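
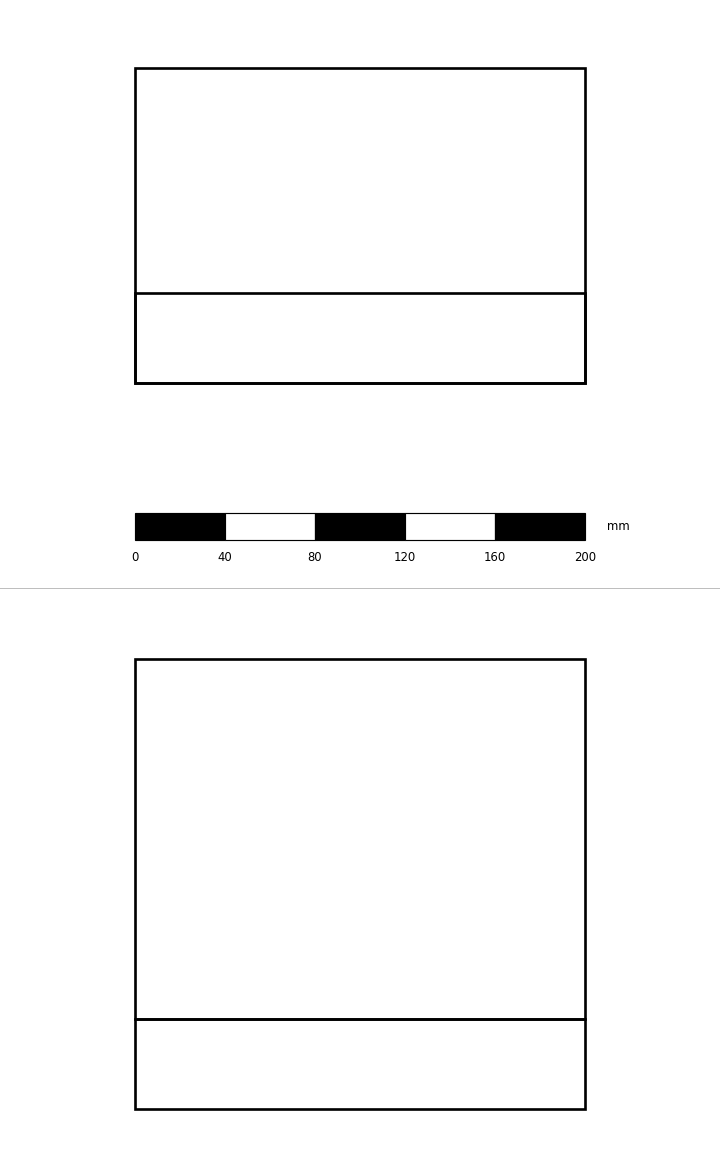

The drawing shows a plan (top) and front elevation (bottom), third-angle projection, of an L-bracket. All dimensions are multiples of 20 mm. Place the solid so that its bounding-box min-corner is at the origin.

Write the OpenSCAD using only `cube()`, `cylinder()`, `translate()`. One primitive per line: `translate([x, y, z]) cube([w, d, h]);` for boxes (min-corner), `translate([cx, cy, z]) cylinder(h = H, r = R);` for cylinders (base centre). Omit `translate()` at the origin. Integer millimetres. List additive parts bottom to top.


cube([200, 140, 40]);
translate([0, 0, 40]) cube([200, 40, 160]);


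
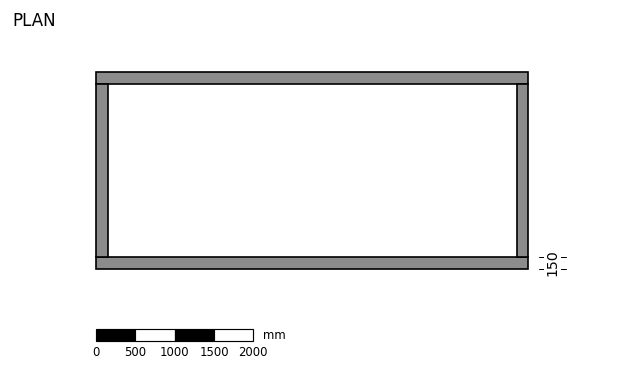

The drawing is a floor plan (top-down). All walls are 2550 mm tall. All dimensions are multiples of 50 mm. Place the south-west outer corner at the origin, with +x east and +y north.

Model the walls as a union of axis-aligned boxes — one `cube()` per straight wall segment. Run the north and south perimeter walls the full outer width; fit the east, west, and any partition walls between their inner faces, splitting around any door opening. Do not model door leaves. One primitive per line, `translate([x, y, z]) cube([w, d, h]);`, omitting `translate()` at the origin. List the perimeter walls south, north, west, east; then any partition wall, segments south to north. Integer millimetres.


cube([5500, 150, 2550]);
translate([0, 2350, 0]) cube([5500, 150, 2550]);
translate([0, 150, 0]) cube([150, 2200, 2550]);
translate([5350, 150, 0]) cube([150, 2200, 2550]);


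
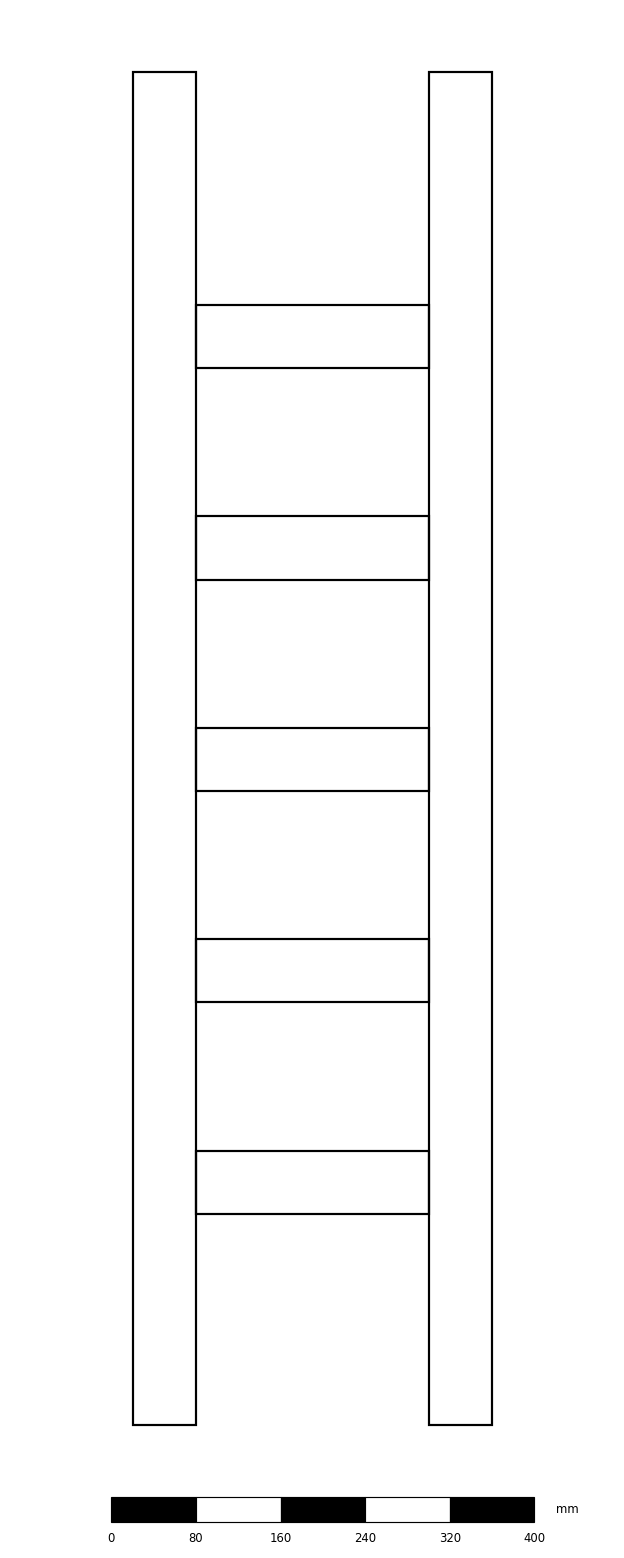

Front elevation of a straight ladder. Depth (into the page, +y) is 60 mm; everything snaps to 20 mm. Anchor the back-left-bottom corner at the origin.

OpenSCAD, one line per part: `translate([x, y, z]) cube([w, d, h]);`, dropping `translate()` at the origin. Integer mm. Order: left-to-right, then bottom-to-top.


cube([60, 60, 1280]);
translate([60, 0, 200]) cube([220, 60, 60]);
translate([60, 0, 400]) cube([220, 60, 60]);
translate([60, 0, 600]) cube([220, 60, 60]);
translate([60, 0, 800]) cube([220, 60, 60]);
translate([60, 0, 1000]) cube([220, 60, 60]);
translate([280, 0, 0]) cube([60, 60, 1280]);


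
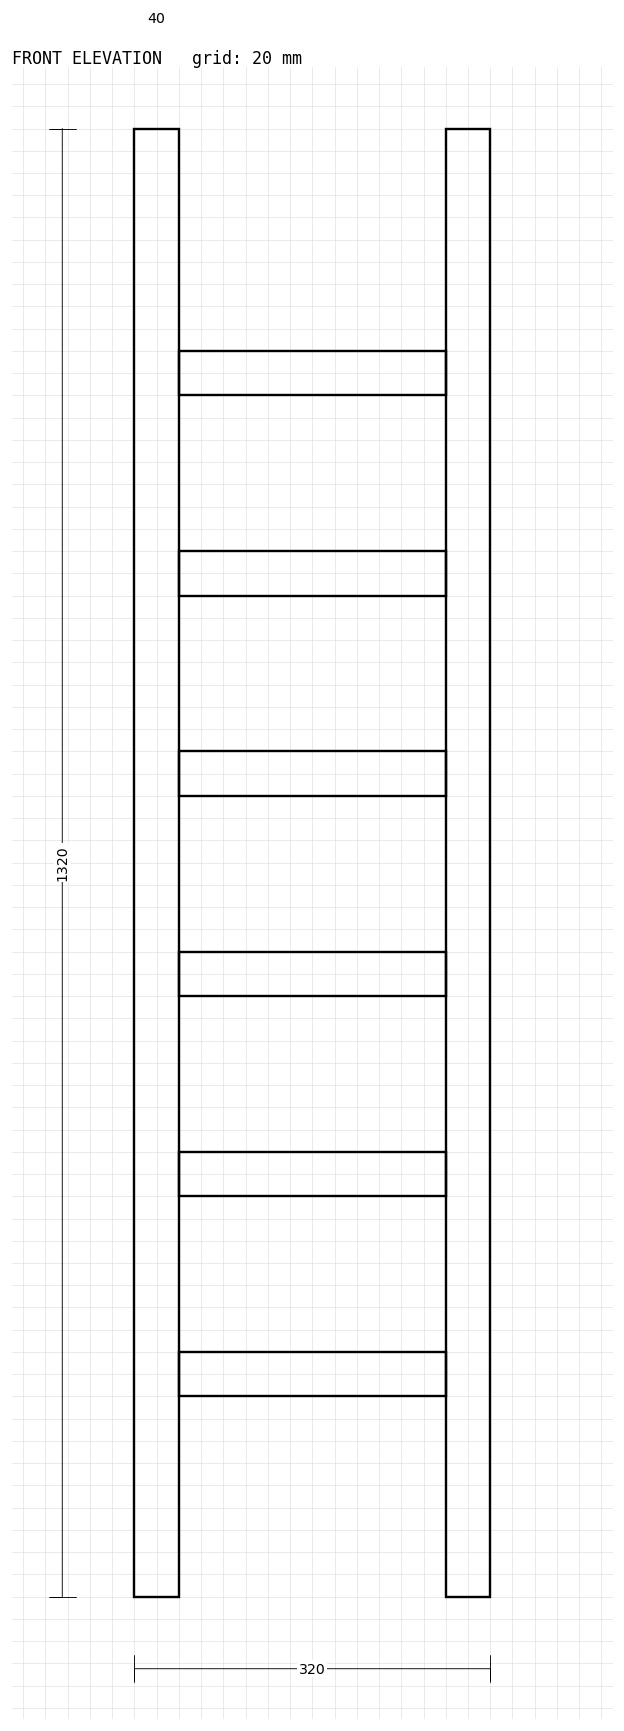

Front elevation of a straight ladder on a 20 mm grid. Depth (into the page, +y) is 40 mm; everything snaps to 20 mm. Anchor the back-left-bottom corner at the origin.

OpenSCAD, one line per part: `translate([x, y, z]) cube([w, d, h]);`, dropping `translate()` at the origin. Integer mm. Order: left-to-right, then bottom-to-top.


cube([40, 40, 1320]);
translate([40, 0, 180]) cube([240, 40, 40]);
translate([40, 0, 360]) cube([240, 40, 40]);
translate([40, 0, 540]) cube([240, 40, 40]);
translate([40, 0, 720]) cube([240, 40, 40]);
translate([40, 0, 900]) cube([240, 40, 40]);
translate([40, 0, 1080]) cube([240, 40, 40]);
translate([280, 0, 0]) cube([40, 40, 1320]);


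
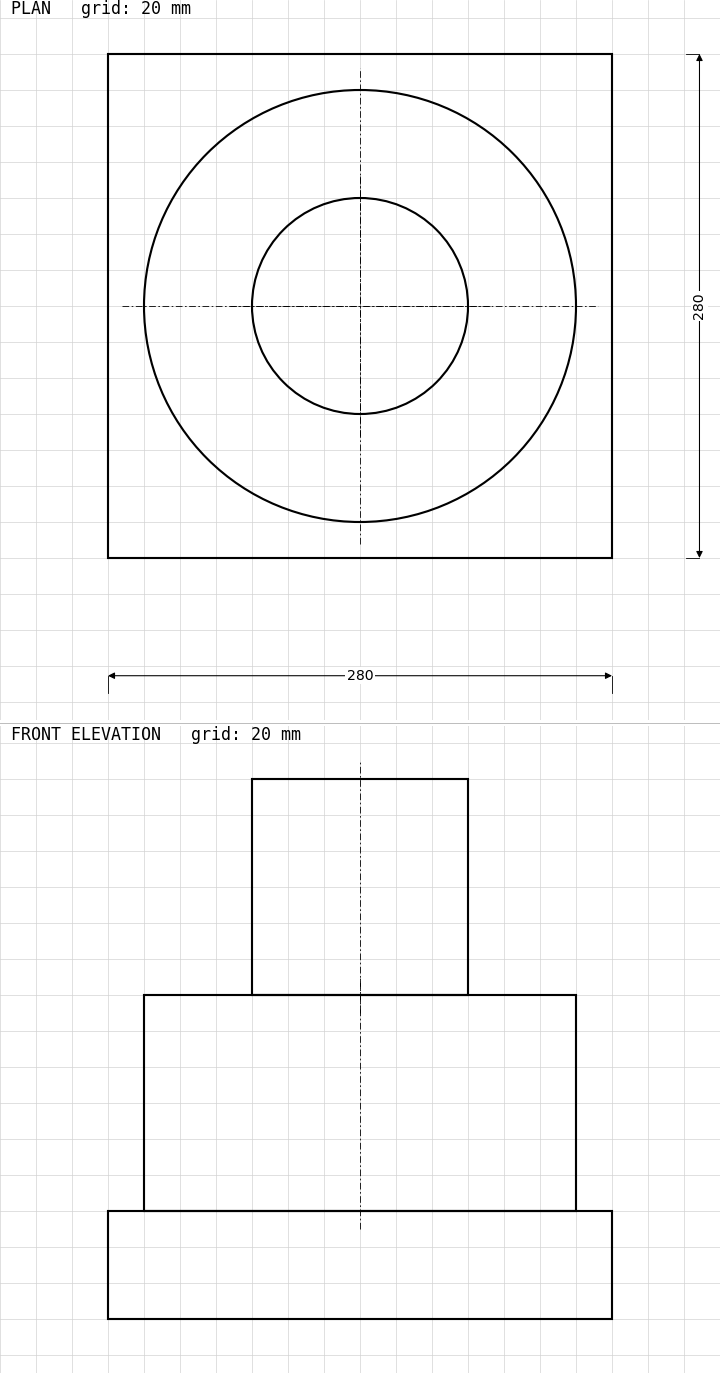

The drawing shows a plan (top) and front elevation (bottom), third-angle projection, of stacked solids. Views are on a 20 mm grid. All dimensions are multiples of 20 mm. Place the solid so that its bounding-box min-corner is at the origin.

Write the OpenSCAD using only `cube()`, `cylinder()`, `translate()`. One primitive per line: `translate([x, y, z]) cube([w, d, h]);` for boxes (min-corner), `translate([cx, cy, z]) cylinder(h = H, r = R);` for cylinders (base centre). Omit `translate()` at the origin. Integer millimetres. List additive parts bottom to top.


cube([280, 280, 60]);
translate([140, 140, 60]) cylinder(h = 120, r = 120);
translate([140, 140, 180]) cylinder(h = 120, r = 60);


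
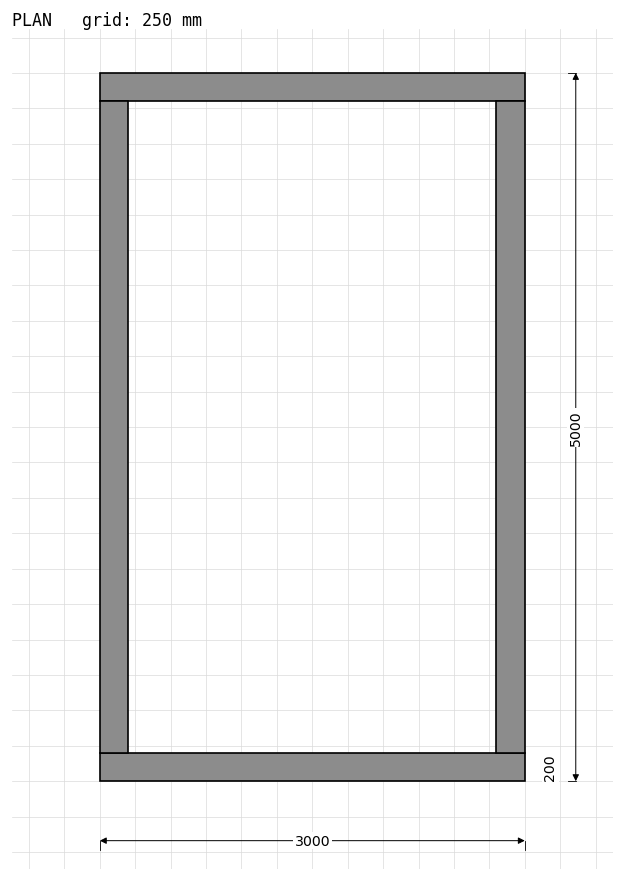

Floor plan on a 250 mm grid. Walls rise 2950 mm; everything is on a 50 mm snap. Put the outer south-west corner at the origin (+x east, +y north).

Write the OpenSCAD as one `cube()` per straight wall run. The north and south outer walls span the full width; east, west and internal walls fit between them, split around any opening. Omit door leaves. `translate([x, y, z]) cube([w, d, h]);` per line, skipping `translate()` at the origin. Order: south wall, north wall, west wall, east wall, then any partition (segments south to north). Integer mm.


cube([3000, 200, 2950]);
translate([0, 4800, 0]) cube([3000, 200, 2950]);
translate([0, 200, 0]) cube([200, 4600, 2950]);
translate([2800, 200, 0]) cube([200, 4600, 2950]);


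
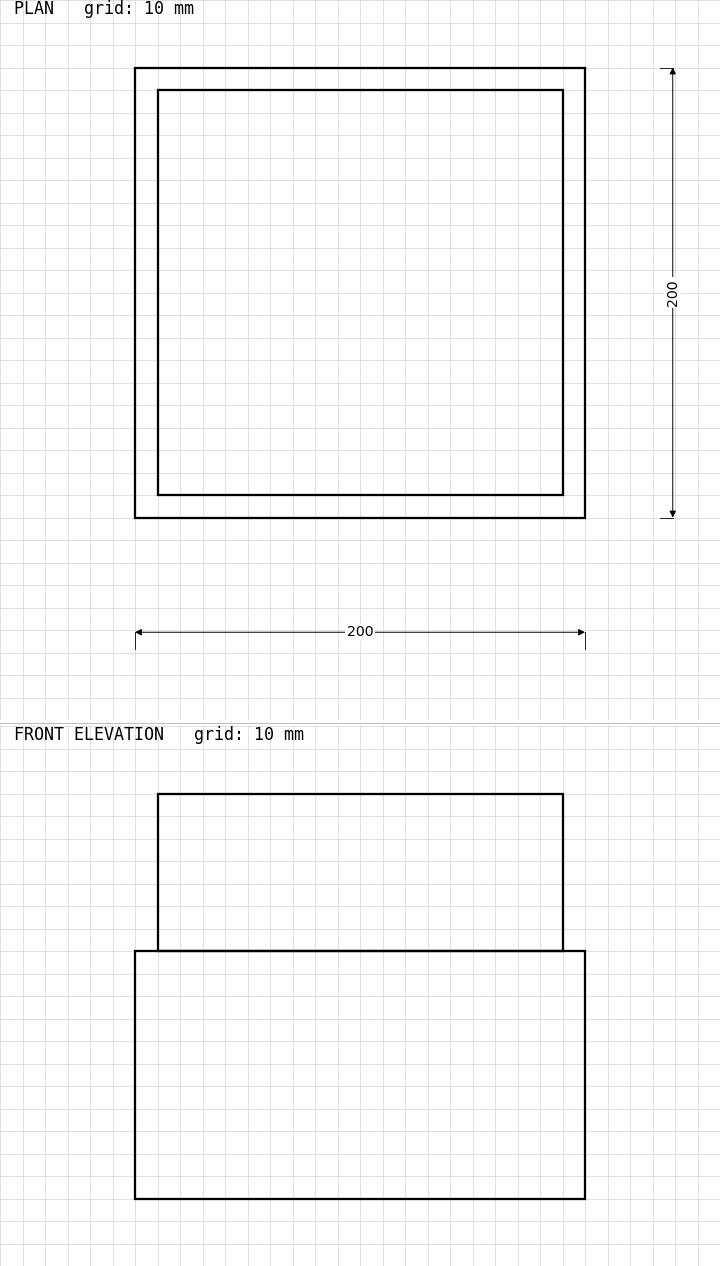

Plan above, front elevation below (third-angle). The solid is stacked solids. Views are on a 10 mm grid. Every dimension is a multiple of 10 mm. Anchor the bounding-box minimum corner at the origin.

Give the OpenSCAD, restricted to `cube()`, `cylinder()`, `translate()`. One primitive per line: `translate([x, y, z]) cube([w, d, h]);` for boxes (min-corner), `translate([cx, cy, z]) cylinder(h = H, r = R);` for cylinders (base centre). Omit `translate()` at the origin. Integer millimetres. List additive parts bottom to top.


cube([200, 200, 110]);
translate([10, 10, 110]) cube([180, 180, 70]);


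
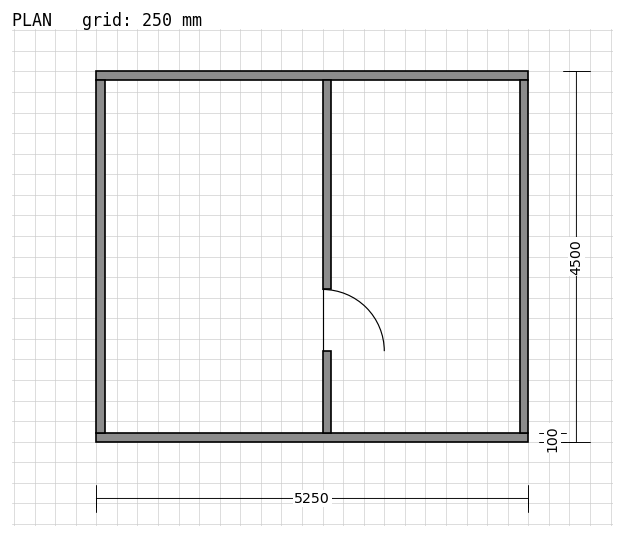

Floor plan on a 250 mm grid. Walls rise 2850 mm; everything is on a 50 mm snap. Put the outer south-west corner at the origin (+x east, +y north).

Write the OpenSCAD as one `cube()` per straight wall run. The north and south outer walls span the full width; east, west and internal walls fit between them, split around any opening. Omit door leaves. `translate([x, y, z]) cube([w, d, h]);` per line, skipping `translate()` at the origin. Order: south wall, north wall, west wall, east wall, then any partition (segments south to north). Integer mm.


cube([5250, 100, 2850]);
translate([0, 4400, 0]) cube([5250, 100, 2850]);
translate([0, 100, 0]) cube([100, 4300, 2850]);
translate([5150, 100, 0]) cube([100, 4300, 2850]);
translate([2750, 100, 0]) cube([100, 1000, 2850]);
translate([2750, 1850, 0]) cube([100, 2550, 2850]);


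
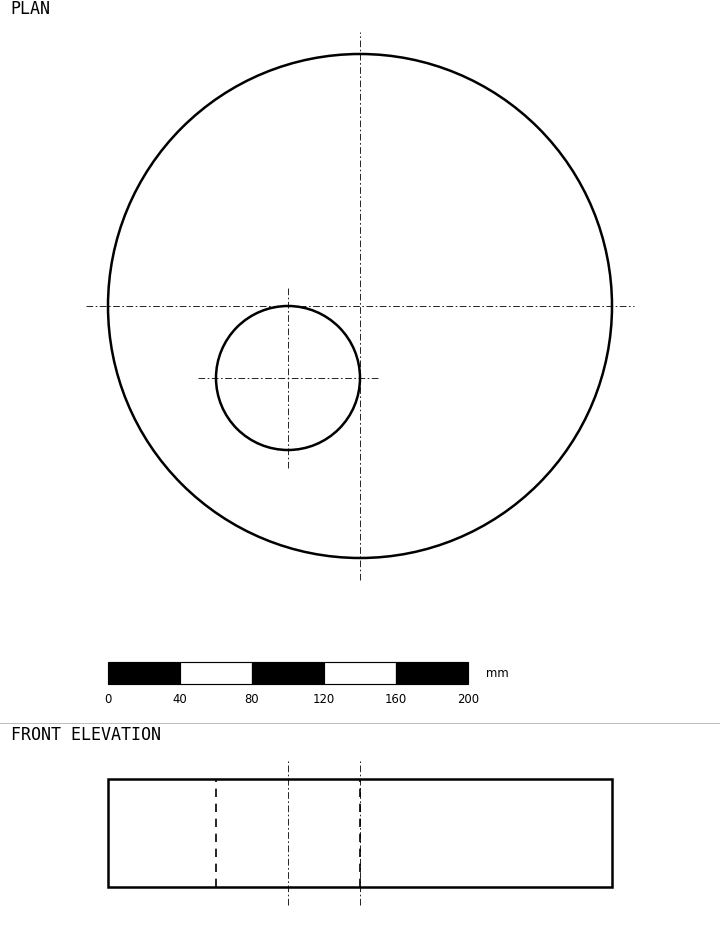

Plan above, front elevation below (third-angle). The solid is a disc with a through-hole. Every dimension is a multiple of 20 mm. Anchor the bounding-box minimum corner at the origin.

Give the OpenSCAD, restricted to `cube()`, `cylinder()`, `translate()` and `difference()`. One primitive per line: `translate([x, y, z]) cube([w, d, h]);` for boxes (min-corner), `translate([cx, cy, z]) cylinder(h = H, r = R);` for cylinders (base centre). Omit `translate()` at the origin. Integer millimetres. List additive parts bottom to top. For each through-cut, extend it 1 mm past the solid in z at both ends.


difference() {
  translate([140, 140, 0]) cylinder(h = 60, r = 140);
  translate([100, 100, -1]) cylinder(h = 62, r = 40);
}


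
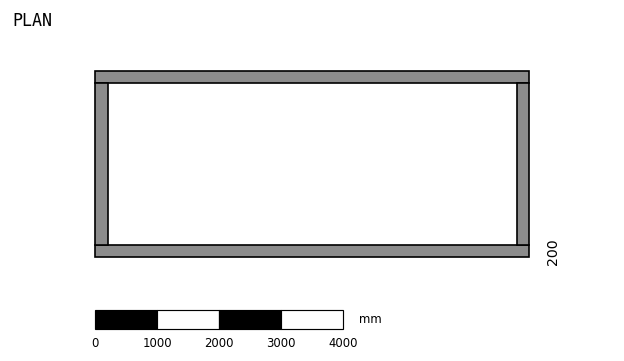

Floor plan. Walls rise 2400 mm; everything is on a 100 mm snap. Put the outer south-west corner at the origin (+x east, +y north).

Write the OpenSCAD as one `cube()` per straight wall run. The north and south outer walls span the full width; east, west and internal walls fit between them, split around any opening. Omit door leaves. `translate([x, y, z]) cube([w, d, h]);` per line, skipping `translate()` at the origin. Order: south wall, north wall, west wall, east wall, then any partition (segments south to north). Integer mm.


cube([7000, 200, 2400]);
translate([0, 2800, 0]) cube([7000, 200, 2400]);
translate([0, 200, 0]) cube([200, 2600, 2400]);
translate([6800, 200, 0]) cube([200, 2600, 2400]);


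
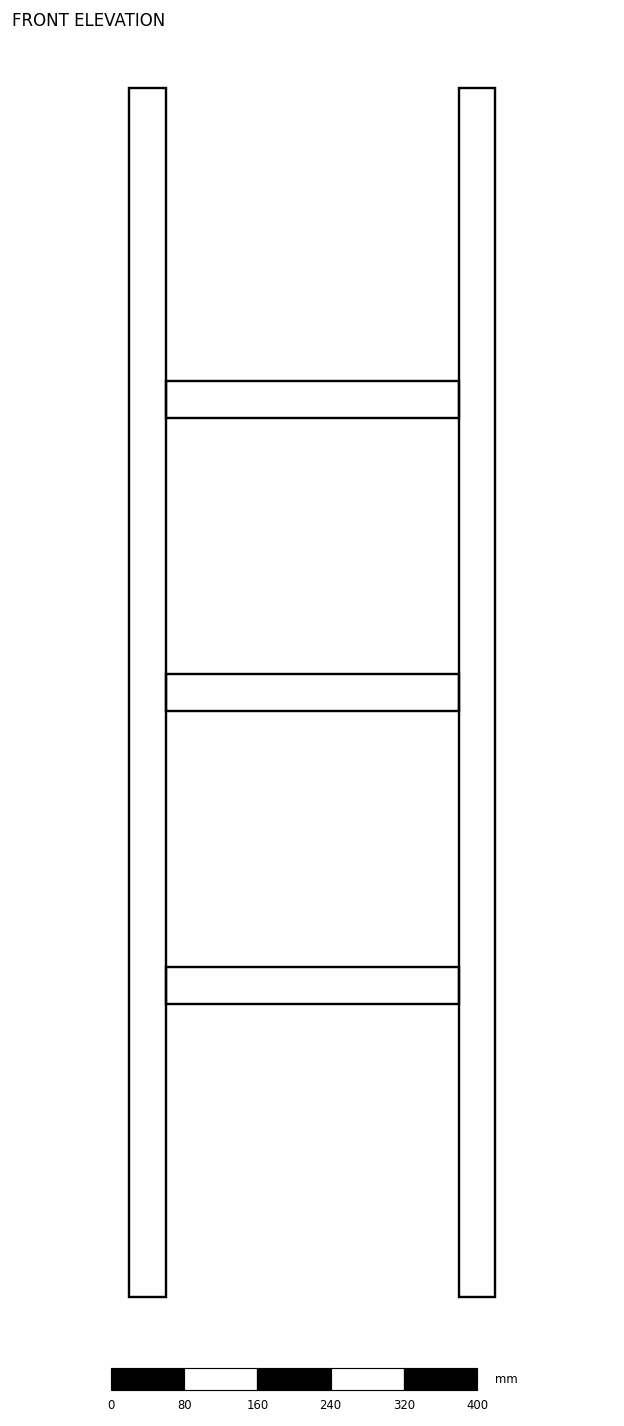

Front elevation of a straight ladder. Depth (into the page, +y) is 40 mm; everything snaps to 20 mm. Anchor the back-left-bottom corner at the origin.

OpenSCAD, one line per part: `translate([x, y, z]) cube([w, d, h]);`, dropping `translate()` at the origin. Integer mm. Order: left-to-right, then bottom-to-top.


cube([40, 40, 1320]);
translate([40, 0, 320]) cube([320, 40, 40]);
translate([40, 0, 640]) cube([320, 40, 40]);
translate([40, 0, 960]) cube([320, 40, 40]);
translate([360, 0, 0]) cube([40, 40, 1320]);


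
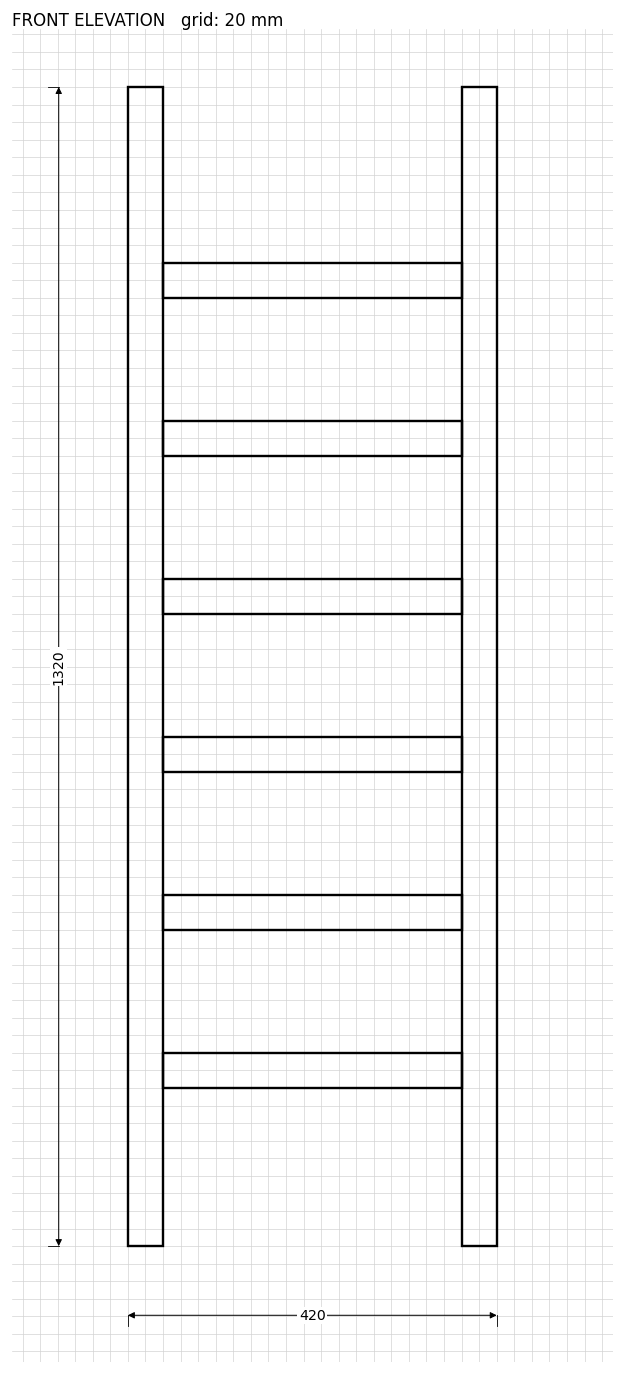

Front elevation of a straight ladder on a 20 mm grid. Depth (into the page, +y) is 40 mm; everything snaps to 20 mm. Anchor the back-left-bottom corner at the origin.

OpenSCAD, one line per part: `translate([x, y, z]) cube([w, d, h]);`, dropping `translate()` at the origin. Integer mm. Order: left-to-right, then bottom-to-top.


cube([40, 40, 1320]);
translate([40, 0, 180]) cube([340, 40, 40]);
translate([40, 0, 360]) cube([340, 40, 40]);
translate([40, 0, 540]) cube([340, 40, 40]);
translate([40, 0, 720]) cube([340, 40, 40]);
translate([40, 0, 900]) cube([340, 40, 40]);
translate([40, 0, 1080]) cube([340, 40, 40]);
translate([380, 0, 0]) cube([40, 40, 1320]);


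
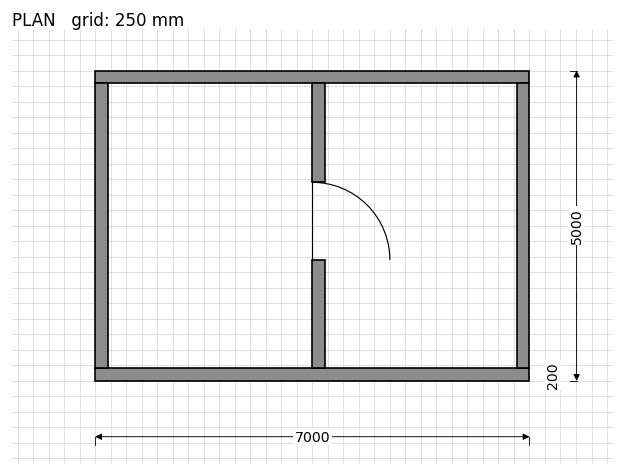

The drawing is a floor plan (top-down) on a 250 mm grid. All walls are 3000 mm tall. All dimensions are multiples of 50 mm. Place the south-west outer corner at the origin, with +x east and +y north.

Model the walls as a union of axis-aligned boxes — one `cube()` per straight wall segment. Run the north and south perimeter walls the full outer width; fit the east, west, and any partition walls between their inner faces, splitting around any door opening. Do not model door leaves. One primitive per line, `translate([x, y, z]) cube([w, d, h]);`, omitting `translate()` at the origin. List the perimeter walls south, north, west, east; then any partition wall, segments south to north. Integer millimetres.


cube([7000, 200, 3000]);
translate([0, 4800, 0]) cube([7000, 200, 3000]);
translate([0, 200, 0]) cube([200, 4600, 3000]);
translate([6800, 200, 0]) cube([200, 4600, 3000]);
translate([3500, 200, 0]) cube([200, 1750, 3000]);
translate([3500, 3200, 0]) cube([200, 1600, 3000]);


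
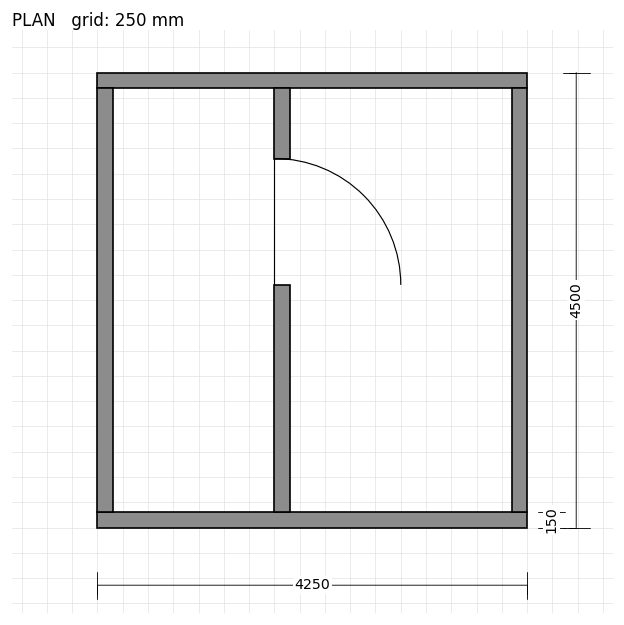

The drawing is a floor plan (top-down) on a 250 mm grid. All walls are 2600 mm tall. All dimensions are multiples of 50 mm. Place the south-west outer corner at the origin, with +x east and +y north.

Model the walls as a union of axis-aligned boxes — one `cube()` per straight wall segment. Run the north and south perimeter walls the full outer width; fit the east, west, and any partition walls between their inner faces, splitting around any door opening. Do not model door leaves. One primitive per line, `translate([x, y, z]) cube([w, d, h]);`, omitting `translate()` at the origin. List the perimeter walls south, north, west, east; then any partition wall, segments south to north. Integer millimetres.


cube([4250, 150, 2600]);
translate([0, 4350, 0]) cube([4250, 150, 2600]);
translate([0, 150, 0]) cube([150, 4200, 2600]);
translate([4100, 150, 0]) cube([150, 4200, 2600]);
translate([1750, 150, 0]) cube([150, 2250, 2600]);
translate([1750, 3650, 0]) cube([150, 700, 2600]);


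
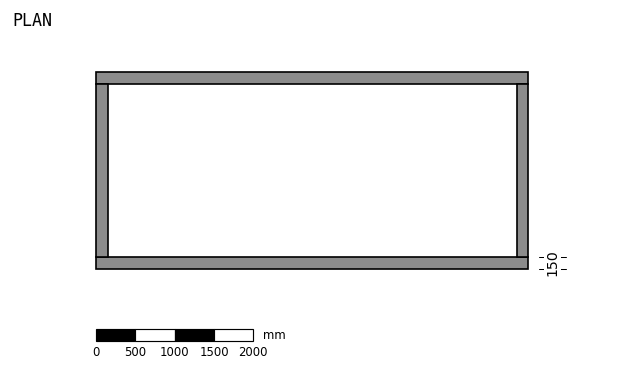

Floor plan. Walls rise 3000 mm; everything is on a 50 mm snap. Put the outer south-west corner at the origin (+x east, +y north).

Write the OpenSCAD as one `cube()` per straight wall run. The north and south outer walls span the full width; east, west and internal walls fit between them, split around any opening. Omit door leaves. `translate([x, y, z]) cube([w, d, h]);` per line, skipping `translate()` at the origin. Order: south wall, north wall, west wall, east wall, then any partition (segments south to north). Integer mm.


cube([5500, 150, 3000]);
translate([0, 2350, 0]) cube([5500, 150, 3000]);
translate([0, 150, 0]) cube([150, 2200, 3000]);
translate([5350, 150, 0]) cube([150, 2200, 3000]);


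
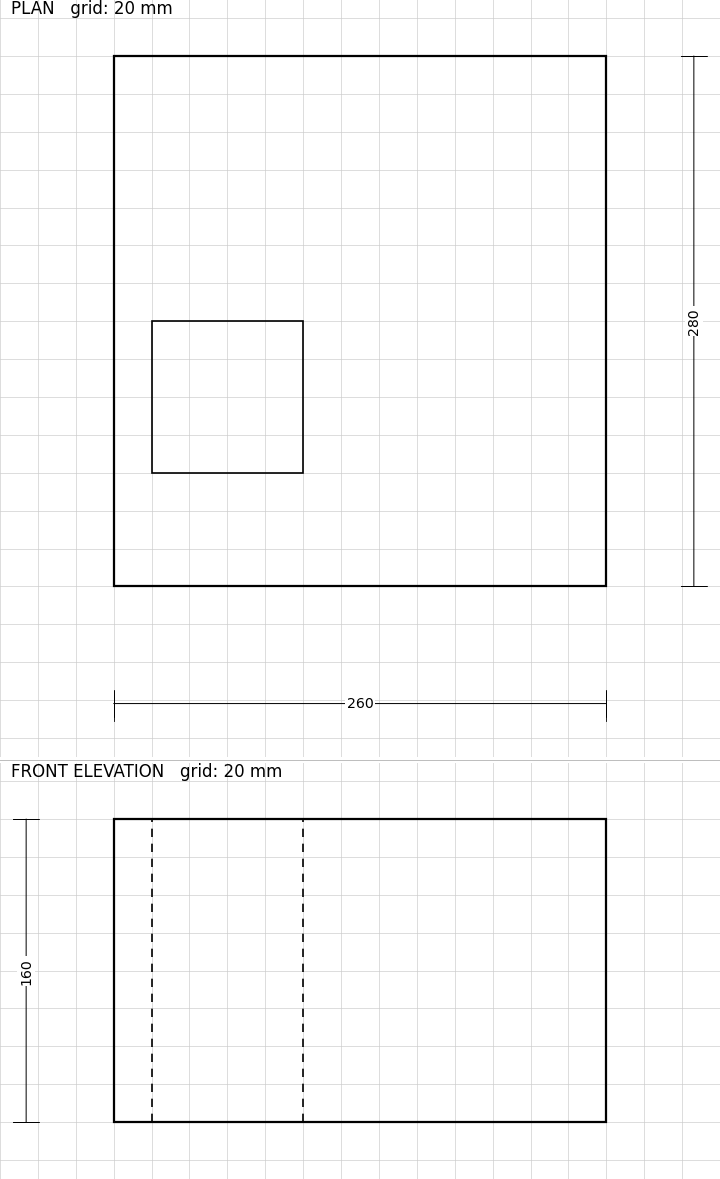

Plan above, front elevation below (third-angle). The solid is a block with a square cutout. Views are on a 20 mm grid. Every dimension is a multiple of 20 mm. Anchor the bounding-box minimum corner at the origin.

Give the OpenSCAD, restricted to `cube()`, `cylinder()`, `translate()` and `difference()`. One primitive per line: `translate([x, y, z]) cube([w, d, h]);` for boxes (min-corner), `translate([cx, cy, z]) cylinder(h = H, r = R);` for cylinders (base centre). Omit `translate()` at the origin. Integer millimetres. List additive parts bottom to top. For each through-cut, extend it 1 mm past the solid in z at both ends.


difference() {
  cube([260, 280, 160]);
  translate([20, 60, -1]) cube([80, 80, 162]);
}


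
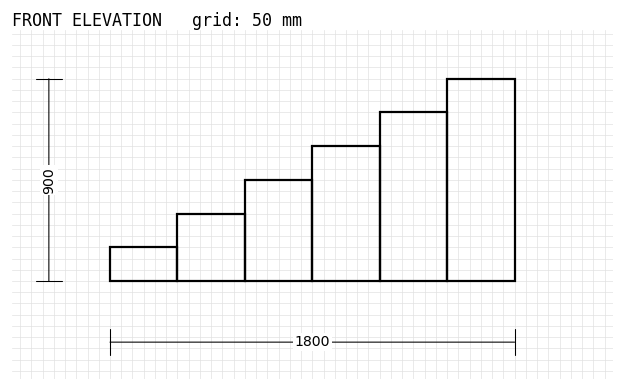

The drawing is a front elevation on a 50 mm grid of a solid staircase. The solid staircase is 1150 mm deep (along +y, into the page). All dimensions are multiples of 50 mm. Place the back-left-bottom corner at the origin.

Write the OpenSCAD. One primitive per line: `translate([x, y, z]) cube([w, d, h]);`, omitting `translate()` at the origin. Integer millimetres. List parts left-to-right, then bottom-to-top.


cube([300, 1150, 150]);
translate([300, 0, 0]) cube([300, 1150, 300]);
translate([600, 0, 0]) cube([300, 1150, 450]);
translate([900, 0, 0]) cube([300, 1150, 600]);
translate([1200, 0, 0]) cube([300, 1150, 750]);
translate([1500, 0, 0]) cube([300, 1150, 900]);


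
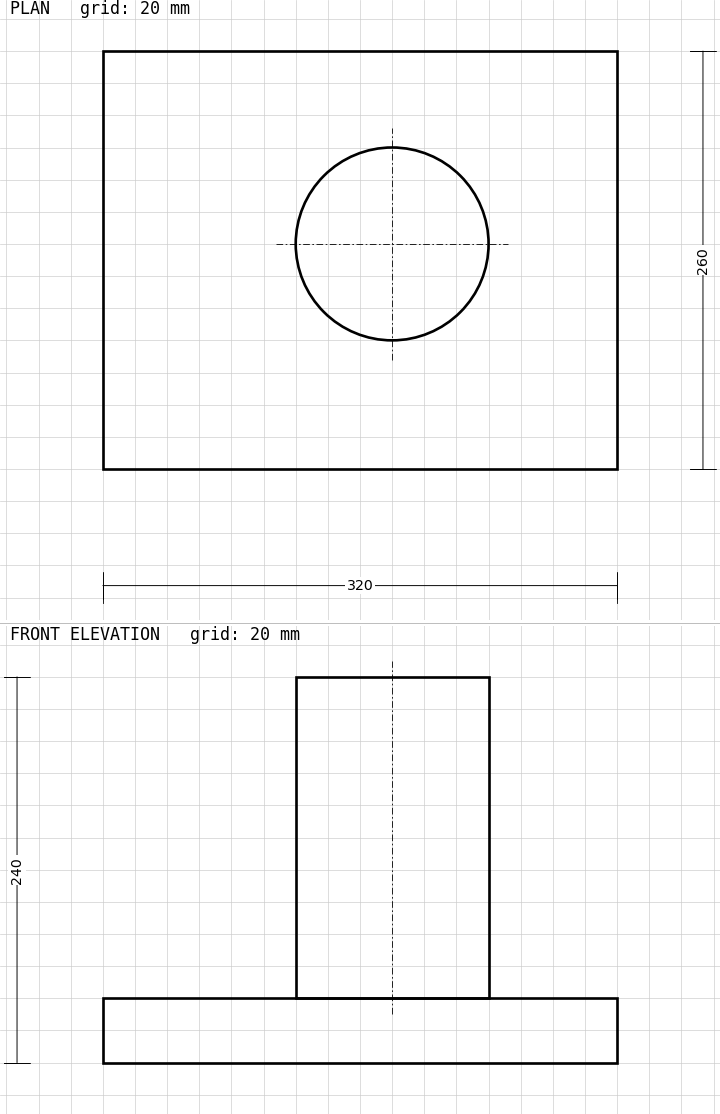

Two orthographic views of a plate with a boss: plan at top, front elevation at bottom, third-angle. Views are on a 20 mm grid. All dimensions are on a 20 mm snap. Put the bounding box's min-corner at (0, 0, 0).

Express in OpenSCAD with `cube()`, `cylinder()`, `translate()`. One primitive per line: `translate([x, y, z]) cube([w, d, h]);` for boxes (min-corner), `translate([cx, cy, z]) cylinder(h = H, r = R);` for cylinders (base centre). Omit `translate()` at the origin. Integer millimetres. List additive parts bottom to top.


cube([320, 260, 40]);
translate([180, 140, 40]) cylinder(h = 200, r = 60);


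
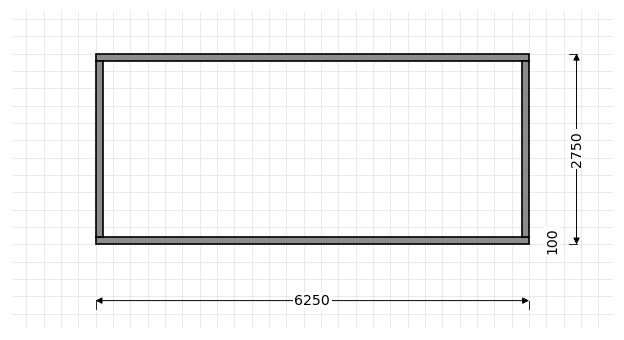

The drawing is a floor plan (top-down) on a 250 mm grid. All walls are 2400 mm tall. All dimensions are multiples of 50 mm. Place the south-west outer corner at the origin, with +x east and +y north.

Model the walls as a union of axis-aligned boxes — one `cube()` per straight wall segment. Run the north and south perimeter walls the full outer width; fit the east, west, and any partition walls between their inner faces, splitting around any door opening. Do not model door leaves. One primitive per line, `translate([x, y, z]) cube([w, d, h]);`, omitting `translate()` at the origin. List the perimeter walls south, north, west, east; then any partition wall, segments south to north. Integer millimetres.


cube([6250, 100, 2400]);
translate([0, 2650, 0]) cube([6250, 100, 2400]);
translate([0, 100, 0]) cube([100, 2550, 2400]);
translate([6150, 100, 0]) cube([100, 2550, 2400]);


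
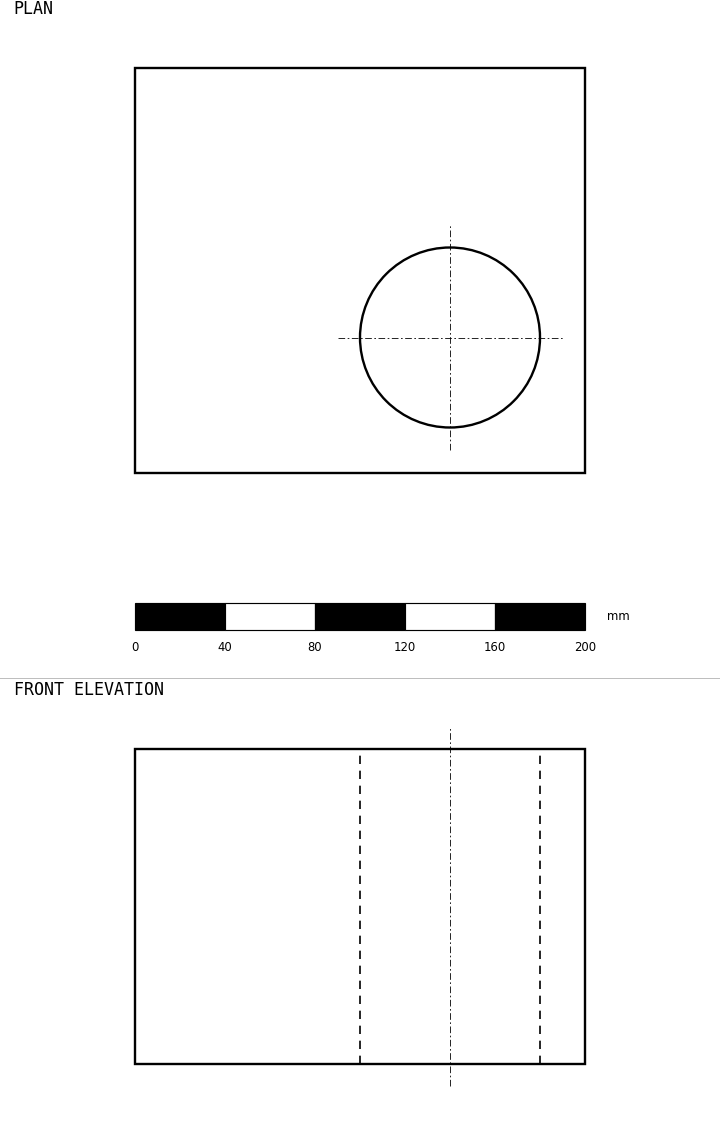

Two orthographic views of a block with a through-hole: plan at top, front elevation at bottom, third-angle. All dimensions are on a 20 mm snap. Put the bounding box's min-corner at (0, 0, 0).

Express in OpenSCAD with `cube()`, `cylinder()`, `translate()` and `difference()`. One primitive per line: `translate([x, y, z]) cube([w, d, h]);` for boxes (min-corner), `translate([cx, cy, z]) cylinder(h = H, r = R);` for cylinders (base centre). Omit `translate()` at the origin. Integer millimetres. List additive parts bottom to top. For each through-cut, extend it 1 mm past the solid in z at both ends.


difference() {
  cube([200, 180, 140]);
  translate([140, 60, -1]) cylinder(h = 142, r = 40);
}


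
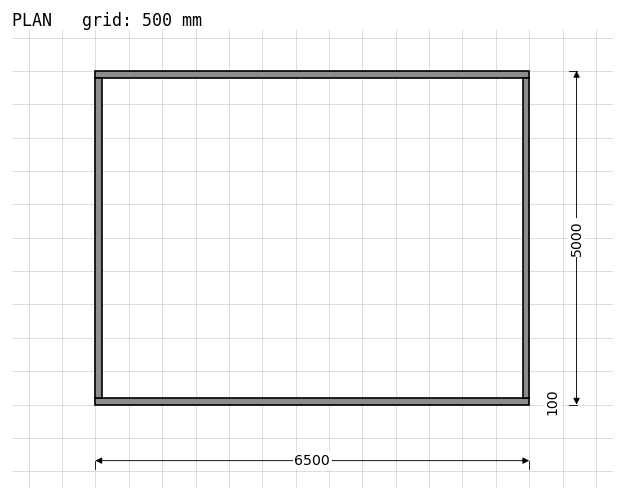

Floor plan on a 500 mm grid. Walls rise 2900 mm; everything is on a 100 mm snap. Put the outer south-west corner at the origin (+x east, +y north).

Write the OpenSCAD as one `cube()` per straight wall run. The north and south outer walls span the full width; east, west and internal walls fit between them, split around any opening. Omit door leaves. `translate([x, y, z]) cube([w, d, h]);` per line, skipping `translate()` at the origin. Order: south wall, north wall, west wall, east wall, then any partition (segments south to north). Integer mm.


cube([6500, 100, 2900]);
translate([0, 4900, 0]) cube([6500, 100, 2900]);
translate([0, 100, 0]) cube([100, 4800, 2900]);
translate([6400, 100, 0]) cube([100, 4800, 2900]);


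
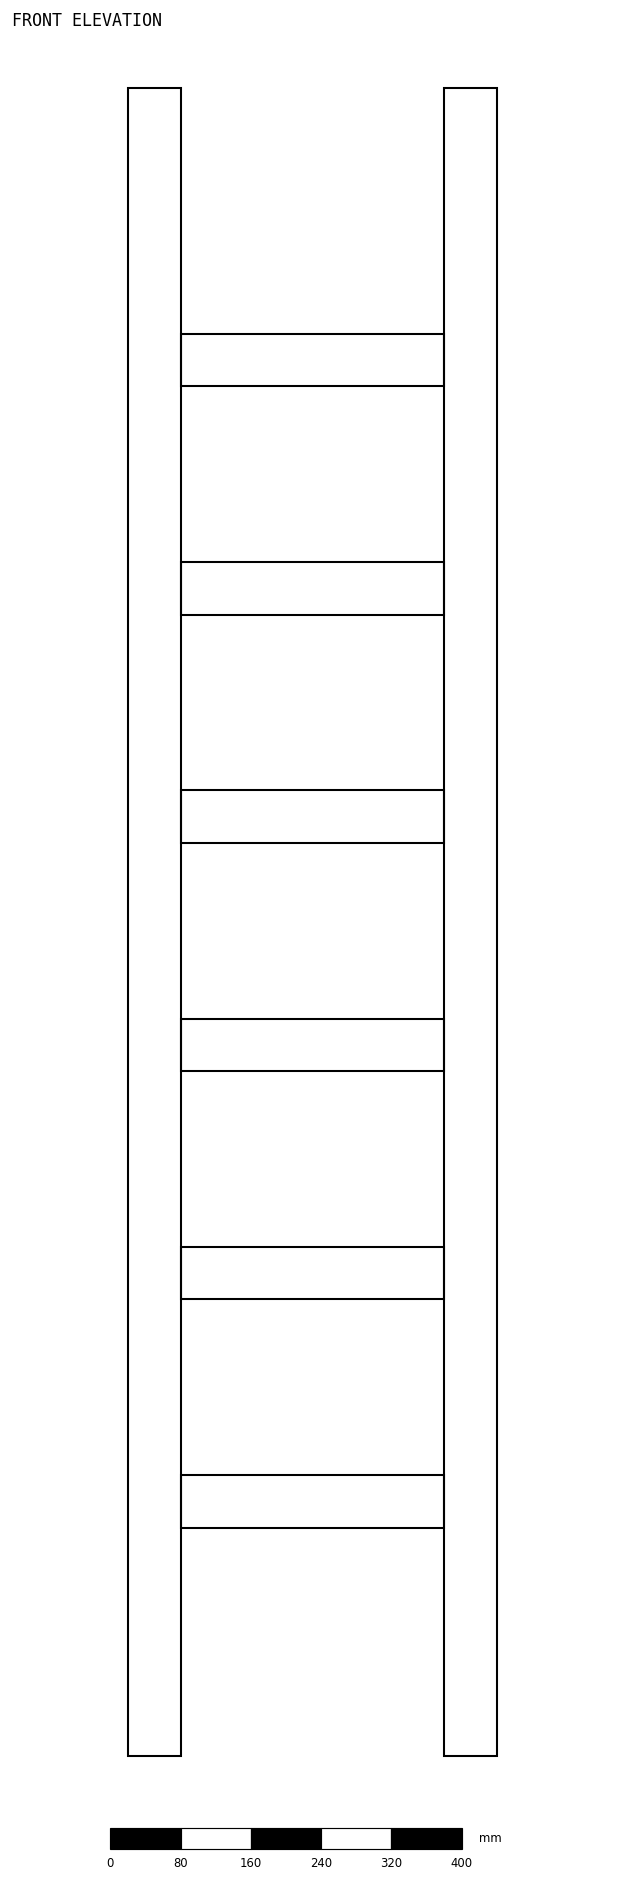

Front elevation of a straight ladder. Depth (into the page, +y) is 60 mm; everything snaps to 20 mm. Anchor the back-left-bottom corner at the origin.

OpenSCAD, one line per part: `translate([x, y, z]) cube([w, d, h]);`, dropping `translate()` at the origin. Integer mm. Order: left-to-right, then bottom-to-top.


cube([60, 60, 1900]);
translate([60, 0, 260]) cube([300, 60, 60]);
translate([60, 0, 520]) cube([300, 60, 60]);
translate([60, 0, 780]) cube([300, 60, 60]);
translate([60, 0, 1040]) cube([300, 60, 60]);
translate([60, 0, 1300]) cube([300, 60, 60]);
translate([60, 0, 1560]) cube([300, 60, 60]);
translate([360, 0, 0]) cube([60, 60, 1900]);


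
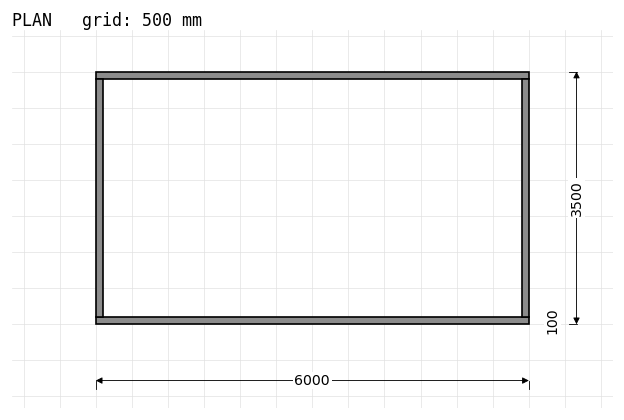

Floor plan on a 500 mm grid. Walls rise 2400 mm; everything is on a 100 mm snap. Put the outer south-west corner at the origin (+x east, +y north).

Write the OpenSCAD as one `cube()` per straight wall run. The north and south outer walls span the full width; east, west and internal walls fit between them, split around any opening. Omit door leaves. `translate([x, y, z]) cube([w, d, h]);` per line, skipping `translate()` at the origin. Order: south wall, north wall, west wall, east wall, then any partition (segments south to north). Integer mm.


cube([6000, 100, 2400]);
translate([0, 3400, 0]) cube([6000, 100, 2400]);
translate([0, 100, 0]) cube([100, 3300, 2400]);
translate([5900, 100, 0]) cube([100, 3300, 2400]);


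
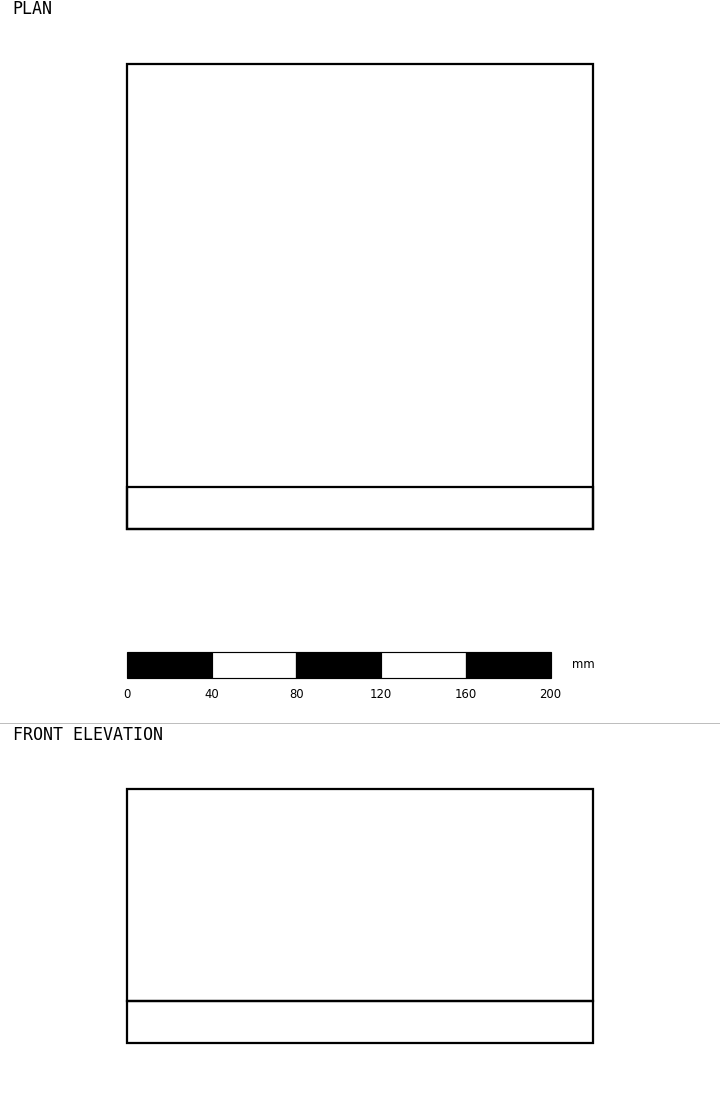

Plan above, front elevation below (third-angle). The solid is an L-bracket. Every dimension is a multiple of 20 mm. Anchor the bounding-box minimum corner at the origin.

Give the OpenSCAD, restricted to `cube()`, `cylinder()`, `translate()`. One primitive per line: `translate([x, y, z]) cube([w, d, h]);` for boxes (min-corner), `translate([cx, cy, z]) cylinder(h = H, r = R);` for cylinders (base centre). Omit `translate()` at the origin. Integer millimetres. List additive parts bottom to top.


cube([220, 220, 20]);
translate([0, 0, 20]) cube([220, 20, 100]);


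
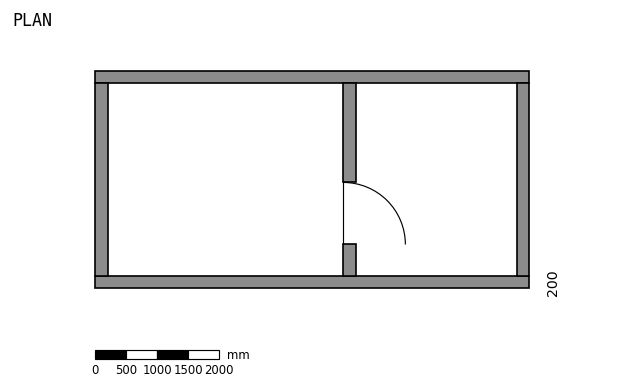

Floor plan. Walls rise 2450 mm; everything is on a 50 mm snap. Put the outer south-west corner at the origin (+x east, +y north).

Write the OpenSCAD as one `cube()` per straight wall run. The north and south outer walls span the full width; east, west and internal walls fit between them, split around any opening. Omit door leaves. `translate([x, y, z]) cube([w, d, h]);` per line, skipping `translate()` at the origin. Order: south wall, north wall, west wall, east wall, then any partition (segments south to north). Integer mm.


cube([7000, 200, 2450]);
translate([0, 3300, 0]) cube([7000, 200, 2450]);
translate([0, 200, 0]) cube([200, 3100, 2450]);
translate([6800, 200, 0]) cube([200, 3100, 2450]);
translate([4000, 200, 0]) cube([200, 500, 2450]);
translate([4000, 1700, 0]) cube([200, 1600, 2450]);


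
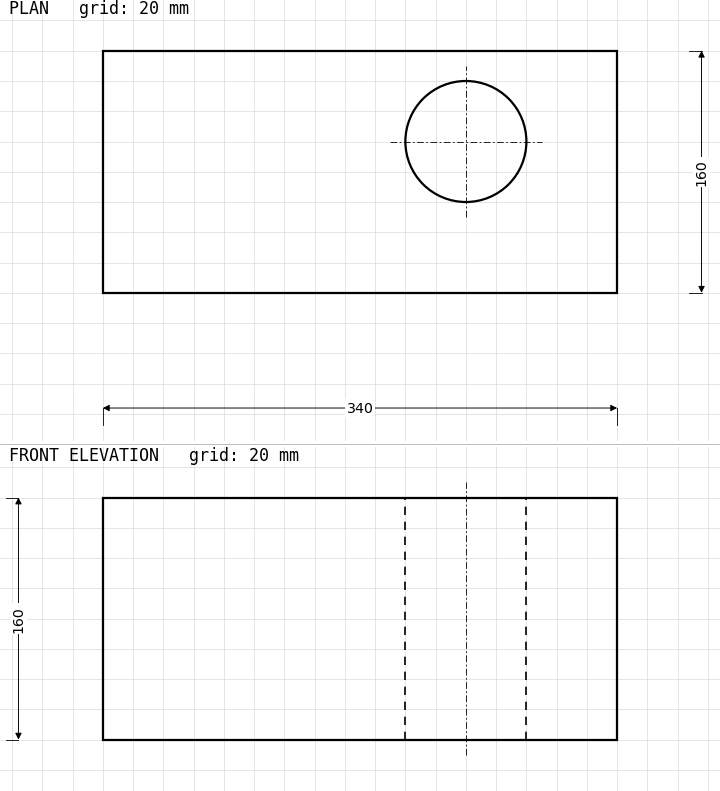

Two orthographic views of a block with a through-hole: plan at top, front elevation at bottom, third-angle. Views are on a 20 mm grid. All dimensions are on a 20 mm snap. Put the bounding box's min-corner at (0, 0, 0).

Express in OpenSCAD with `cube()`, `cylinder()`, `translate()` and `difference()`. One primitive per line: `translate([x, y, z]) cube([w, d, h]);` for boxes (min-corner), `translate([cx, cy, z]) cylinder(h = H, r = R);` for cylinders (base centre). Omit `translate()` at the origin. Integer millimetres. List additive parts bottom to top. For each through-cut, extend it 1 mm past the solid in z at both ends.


difference() {
  cube([340, 160, 160]);
  translate([240, 100, -1]) cylinder(h = 162, r = 40);
}


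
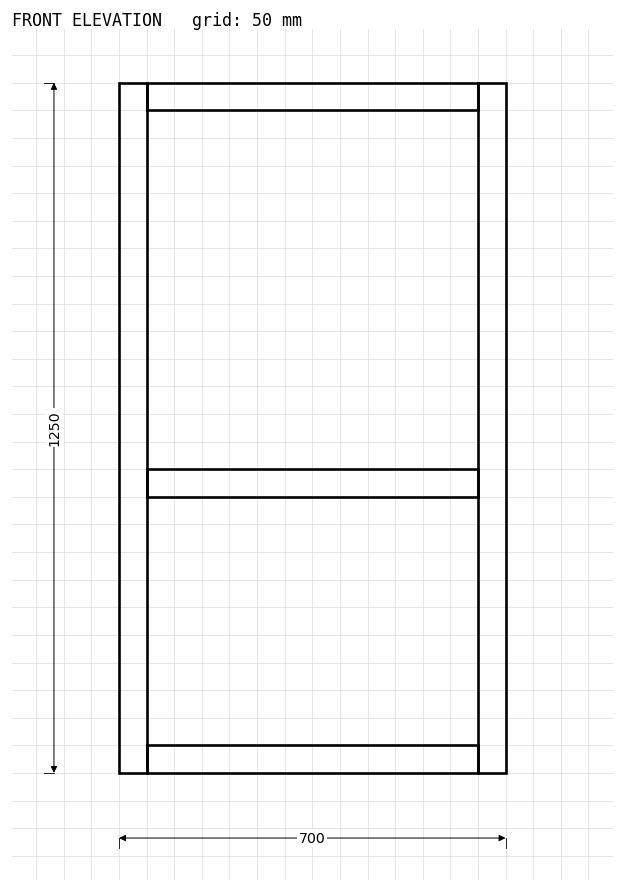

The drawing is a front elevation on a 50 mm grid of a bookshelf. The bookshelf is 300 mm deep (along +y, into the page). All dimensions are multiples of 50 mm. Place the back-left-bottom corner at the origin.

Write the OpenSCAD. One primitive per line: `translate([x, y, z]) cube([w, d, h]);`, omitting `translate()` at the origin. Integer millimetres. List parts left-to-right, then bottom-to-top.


cube([50, 300, 1250]);
translate([50, 0, 0]) cube([600, 300, 50]);
translate([50, 0, 500]) cube([600, 300, 50]);
translate([50, 0, 1200]) cube([600, 300, 50]);
translate([650, 0, 0]) cube([50, 300, 1250]);


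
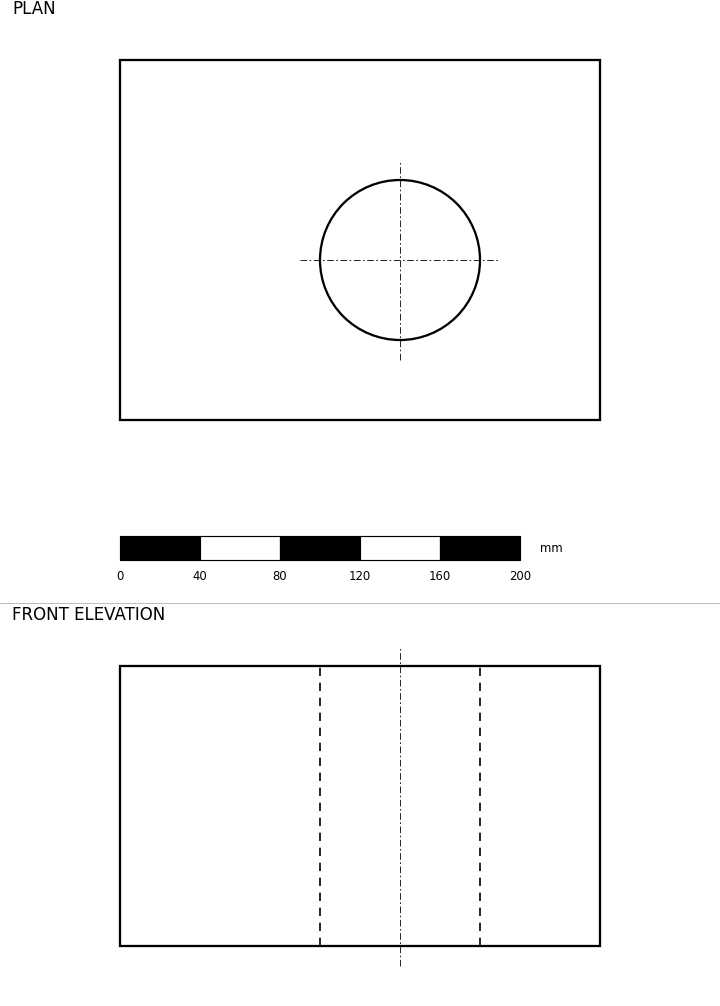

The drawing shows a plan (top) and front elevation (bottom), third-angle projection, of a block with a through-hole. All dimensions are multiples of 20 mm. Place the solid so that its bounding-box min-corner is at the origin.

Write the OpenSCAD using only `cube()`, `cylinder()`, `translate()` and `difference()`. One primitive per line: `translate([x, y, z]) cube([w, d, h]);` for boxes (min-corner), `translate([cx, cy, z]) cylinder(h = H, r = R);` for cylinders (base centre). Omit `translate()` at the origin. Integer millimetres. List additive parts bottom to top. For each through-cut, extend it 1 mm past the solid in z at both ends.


difference() {
  cube([240, 180, 140]);
  translate([140, 80, -1]) cylinder(h = 142, r = 40);
}


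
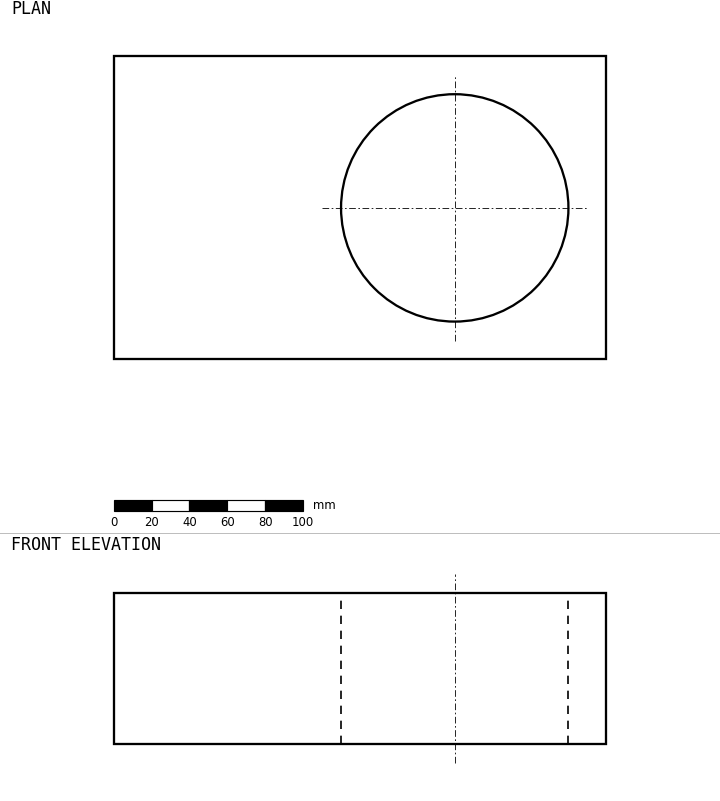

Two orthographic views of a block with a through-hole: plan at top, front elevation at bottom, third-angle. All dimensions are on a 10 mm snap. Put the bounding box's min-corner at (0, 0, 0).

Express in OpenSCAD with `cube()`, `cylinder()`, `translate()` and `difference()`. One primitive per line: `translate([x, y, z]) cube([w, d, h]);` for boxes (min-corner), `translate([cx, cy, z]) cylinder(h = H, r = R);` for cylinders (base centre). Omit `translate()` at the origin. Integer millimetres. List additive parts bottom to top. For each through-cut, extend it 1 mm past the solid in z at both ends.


difference() {
  cube([260, 160, 80]);
  translate([180, 80, -1]) cylinder(h = 82, r = 60);
}


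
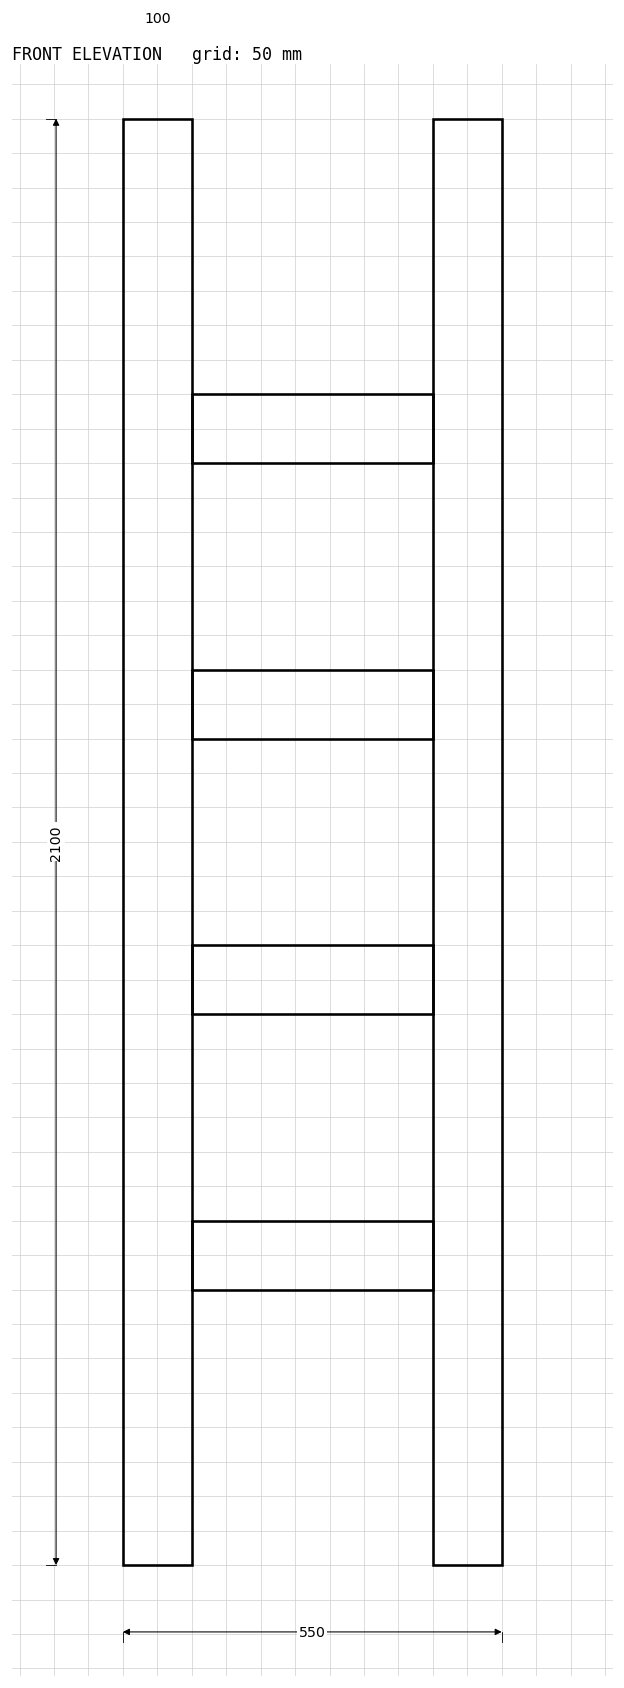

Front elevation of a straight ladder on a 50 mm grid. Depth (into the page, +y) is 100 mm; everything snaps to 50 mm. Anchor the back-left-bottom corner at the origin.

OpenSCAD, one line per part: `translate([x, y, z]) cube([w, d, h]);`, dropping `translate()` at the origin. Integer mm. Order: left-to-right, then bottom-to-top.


cube([100, 100, 2100]);
translate([100, 0, 400]) cube([350, 100, 100]);
translate([100, 0, 800]) cube([350, 100, 100]);
translate([100, 0, 1200]) cube([350, 100, 100]);
translate([100, 0, 1600]) cube([350, 100, 100]);
translate([450, 0, 0]) cube([100, 100, 2100]);


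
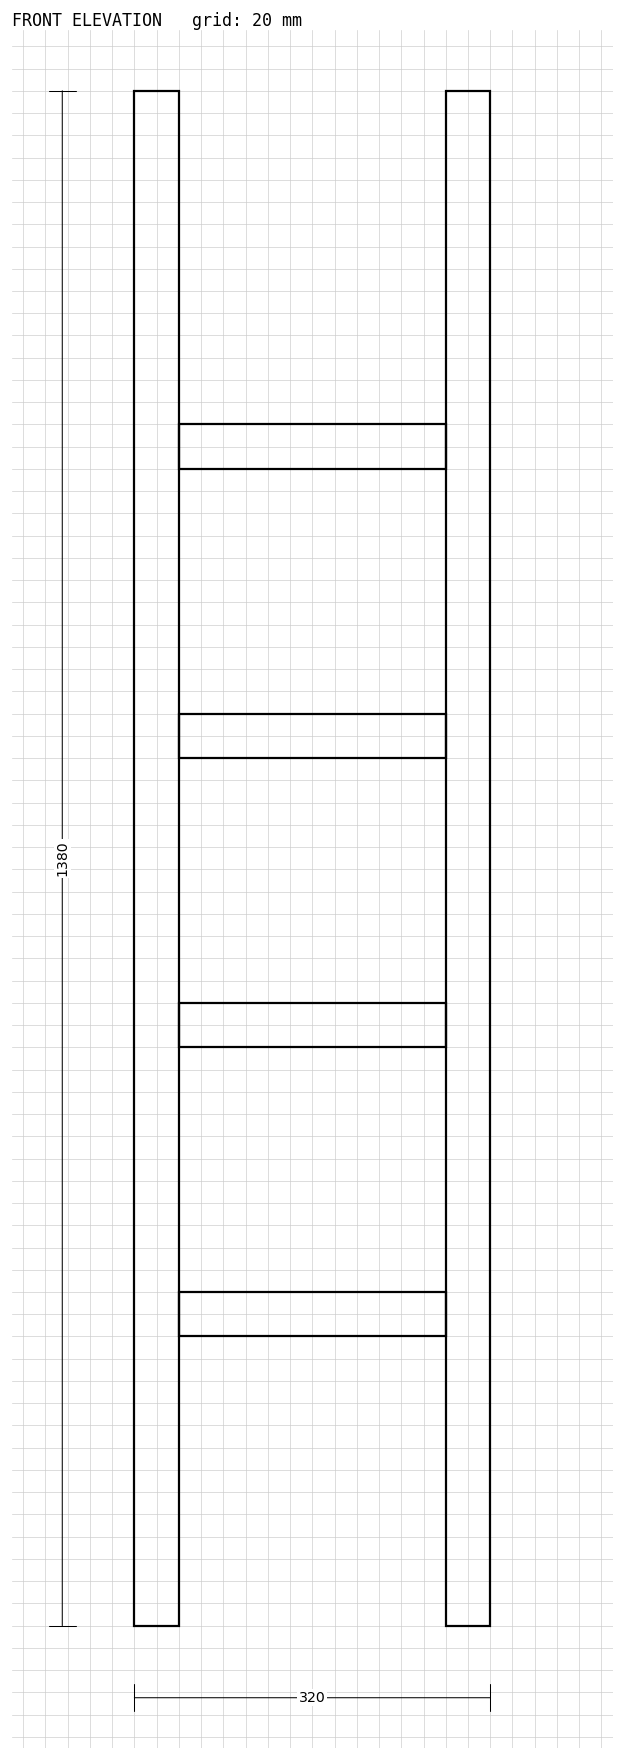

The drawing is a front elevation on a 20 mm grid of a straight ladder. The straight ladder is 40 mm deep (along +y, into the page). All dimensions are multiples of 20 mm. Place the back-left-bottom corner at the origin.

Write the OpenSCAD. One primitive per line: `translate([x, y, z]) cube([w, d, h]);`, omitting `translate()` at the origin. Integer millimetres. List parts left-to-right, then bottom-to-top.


cube([40, 40, 1380]);
translate([40, 0, 260]) cube([240, 40, 40]);
translate([40, 0, 520]) cube([240, 40, 40]);
translate([40, 0, 780]) cube([240, 40, 40]);
translate([40, 0, 1040]) cube([240, 40, 40]);
translate([280, 0, 0]) cube([40, 40, 1380]);


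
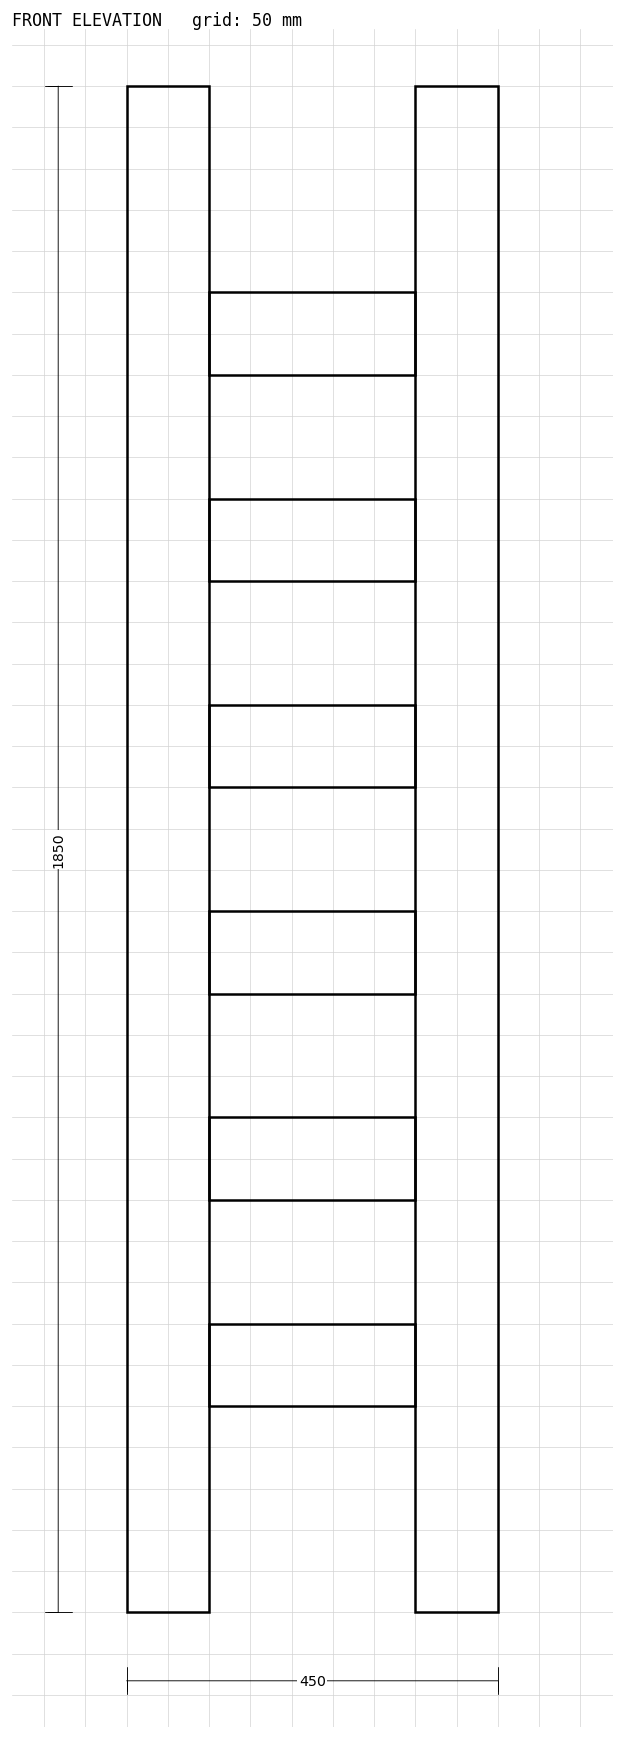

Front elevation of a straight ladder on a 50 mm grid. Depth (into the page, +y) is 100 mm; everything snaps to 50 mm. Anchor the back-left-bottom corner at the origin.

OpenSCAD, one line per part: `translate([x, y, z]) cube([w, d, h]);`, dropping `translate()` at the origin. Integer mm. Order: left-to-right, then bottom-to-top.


cube([100, 100, 1850]);
translate([100, 0, 250]) cube([250, 100, 100]);
translate([100, 0, 500]) cube([250, 100, 100]);
translate([100, 0, 750]) cube([250, 100, 100]);
translate([100, 0, 1000]) cube([250, 100, 100]);
translate([100, 0, 1250]) cube([250, 100, 100]);
translate([100, 0, 1500]) cube([250, 100, 100]);
translate([350, 0, 0]) cube([100, 100, 1850]);


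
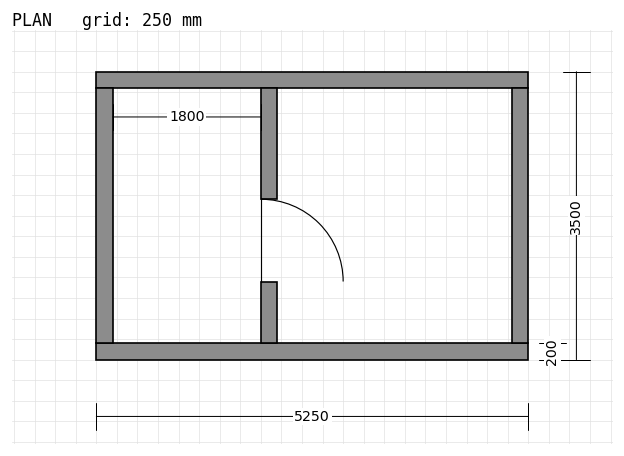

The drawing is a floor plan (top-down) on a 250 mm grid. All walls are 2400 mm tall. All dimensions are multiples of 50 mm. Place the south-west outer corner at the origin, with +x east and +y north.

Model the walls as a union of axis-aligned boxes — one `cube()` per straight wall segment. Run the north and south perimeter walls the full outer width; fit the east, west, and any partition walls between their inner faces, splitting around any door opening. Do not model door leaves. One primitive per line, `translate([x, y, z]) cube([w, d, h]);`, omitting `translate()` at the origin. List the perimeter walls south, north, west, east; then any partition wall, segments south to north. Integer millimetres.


cube([5250, 200, 2400]);
translate([0, 3300, 0]) cube([5250, 200, 2400]);
translate([0, 200, 0]) cube([200, 3100, 2400]);
translate([5050, 200, 0]) cube([200, 3100, 2400]);
translate([2000, 200, 0]) cube([200, 750, 2400]);
translate([2000, 1950, 0]) cube([200, 1350, 2400]);


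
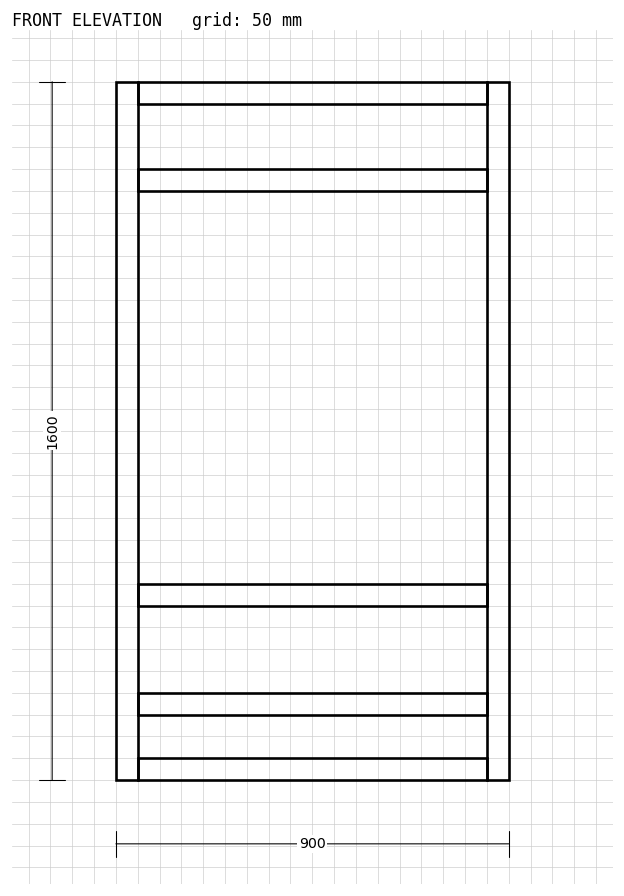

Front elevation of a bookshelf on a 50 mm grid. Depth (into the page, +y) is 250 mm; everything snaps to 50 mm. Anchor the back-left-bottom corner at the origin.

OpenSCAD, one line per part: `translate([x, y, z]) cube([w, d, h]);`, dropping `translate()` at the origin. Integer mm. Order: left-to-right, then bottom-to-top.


cube([50, 250, 1600]);
translate([50, 0, 0]) cube([800, 250, 50]);
translate([50, 0, 150]) cube([800, 250, 50]);
translate([50, 0, 400]) cube([800, 250, 50]);
translate([50, 0, 1350]) cube([800, 250, 50]);
translate([50, 0, 1550]) cube([800, 250, 50]);
translate([850, 0, 0]) cube([50, 250, 1600]);


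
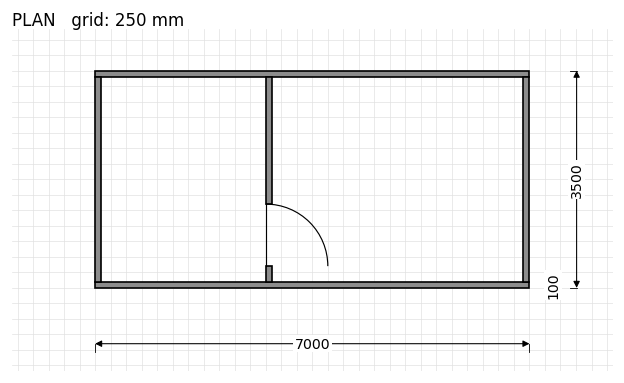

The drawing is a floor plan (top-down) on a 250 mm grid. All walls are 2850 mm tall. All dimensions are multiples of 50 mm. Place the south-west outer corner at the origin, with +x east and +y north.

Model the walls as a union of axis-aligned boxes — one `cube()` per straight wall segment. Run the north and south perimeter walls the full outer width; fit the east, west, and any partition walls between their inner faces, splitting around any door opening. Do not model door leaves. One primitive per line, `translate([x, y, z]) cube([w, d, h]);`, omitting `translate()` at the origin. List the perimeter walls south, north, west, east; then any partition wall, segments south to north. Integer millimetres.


cube([7000, 100, 2850]);
translate([0, 3400, 0]) cube([7000, 100, 2850]);
translate([0, 100, 0]) cube([100, 3300, 2850]);
translate([6900, 100, 0]) cube([100, 3300, 2850]);
translate([2750, 100, 0]) cube([100, 250, 2850]);
translate([2750, 1350, 0]) cube([100, 2050, 2850]);
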